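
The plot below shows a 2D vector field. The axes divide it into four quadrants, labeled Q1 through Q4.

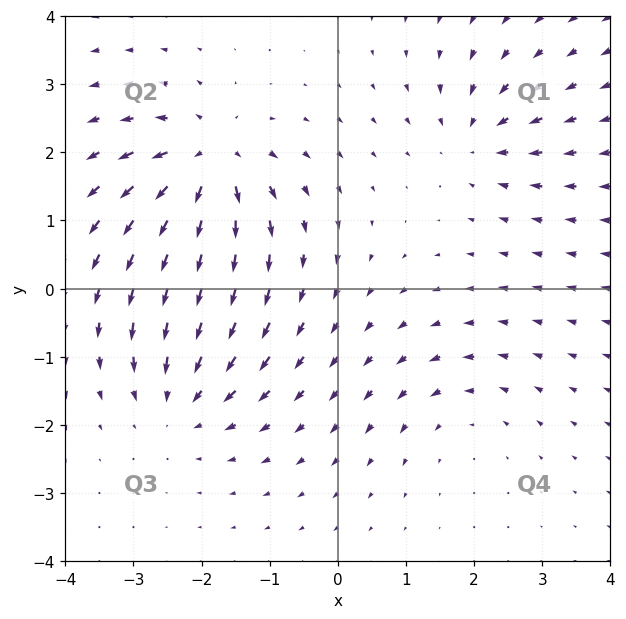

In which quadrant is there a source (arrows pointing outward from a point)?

The source sits at approximately (-1.9, 1.9), which lies in quadrant Q2. The divergence there is about +7, positive as expected for a source.

Q2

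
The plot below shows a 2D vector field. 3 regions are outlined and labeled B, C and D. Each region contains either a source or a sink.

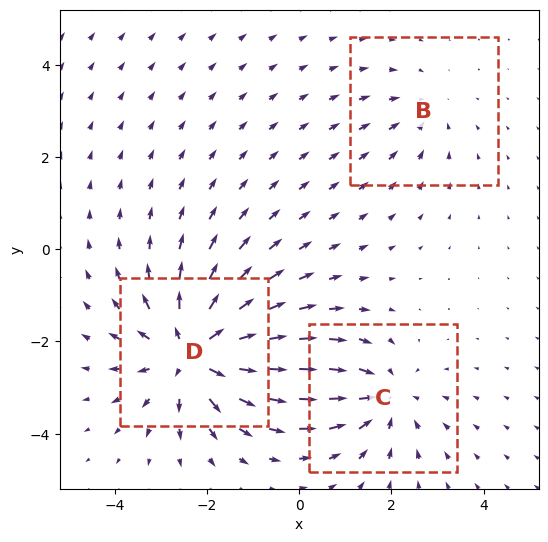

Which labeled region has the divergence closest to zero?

Divergence at each region's feature centre — B: about -2, C: about -3, D: about +5. Region B is closest to zero.

B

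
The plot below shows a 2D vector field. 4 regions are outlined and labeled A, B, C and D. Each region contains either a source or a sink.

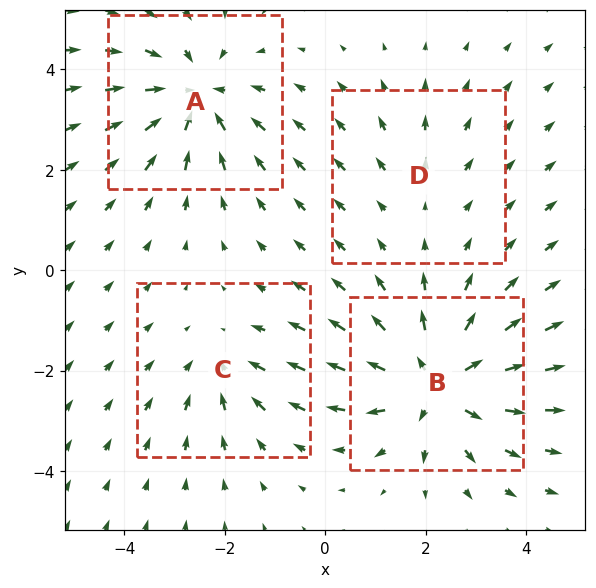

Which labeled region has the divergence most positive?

B

Divergence at each region's feature centre — A: about -5, B: about +5, C: about -3, D: about +2. Region B is most positive.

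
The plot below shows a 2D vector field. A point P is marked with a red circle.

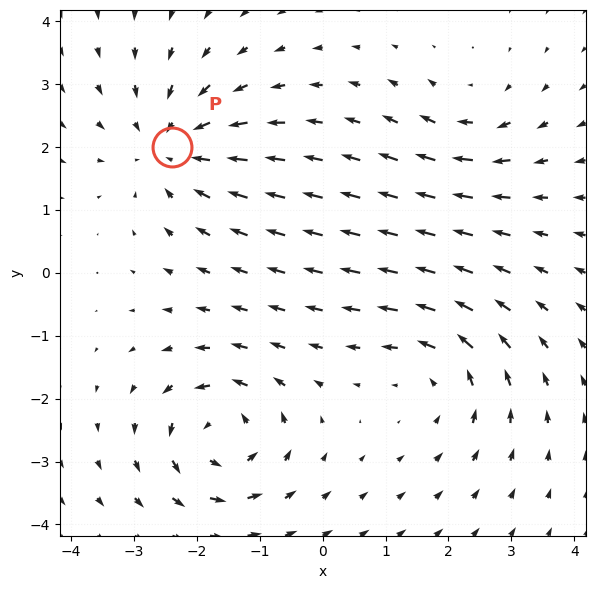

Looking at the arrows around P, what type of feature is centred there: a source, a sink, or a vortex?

At P (-2.4, 2.0) the arrows converge inward. Divergence about -5, curl ≈0 — negative divergence with near-zero curl is a sink.

sink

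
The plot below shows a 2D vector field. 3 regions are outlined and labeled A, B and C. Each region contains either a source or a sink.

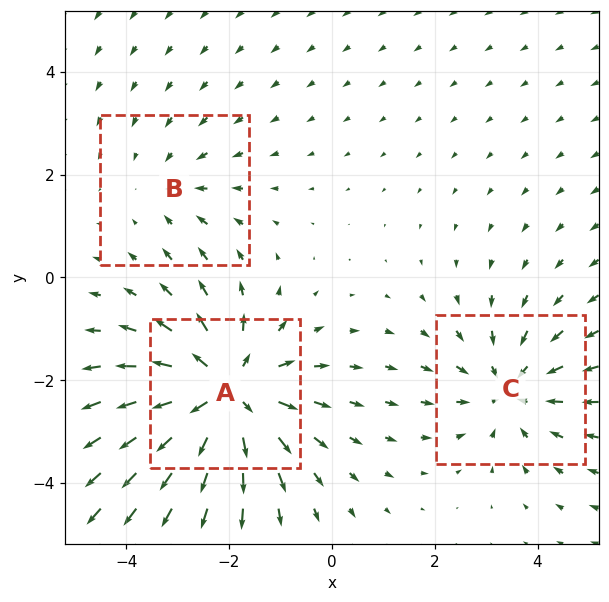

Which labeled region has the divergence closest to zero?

Divergence at each region's feature centre — A: about +5, B: about -2, C: about -3. Region B is closest to zero.

B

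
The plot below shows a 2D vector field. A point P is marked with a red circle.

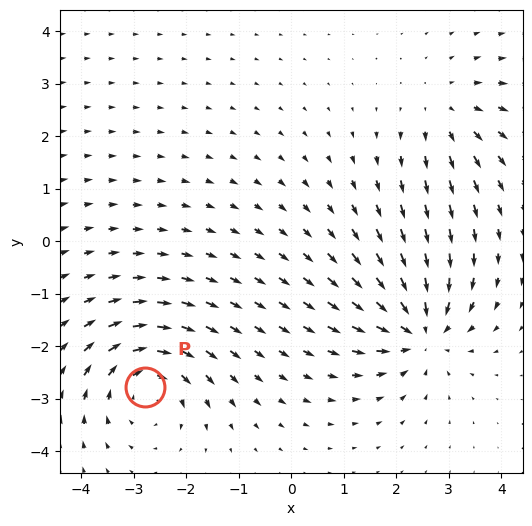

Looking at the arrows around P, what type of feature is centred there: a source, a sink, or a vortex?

At P (-2.8, -2.8) the arrows circulate clockwise. Divergence ≈0, curl about -5 — near-zero divergence with nonzero curl is a vortex.

vortex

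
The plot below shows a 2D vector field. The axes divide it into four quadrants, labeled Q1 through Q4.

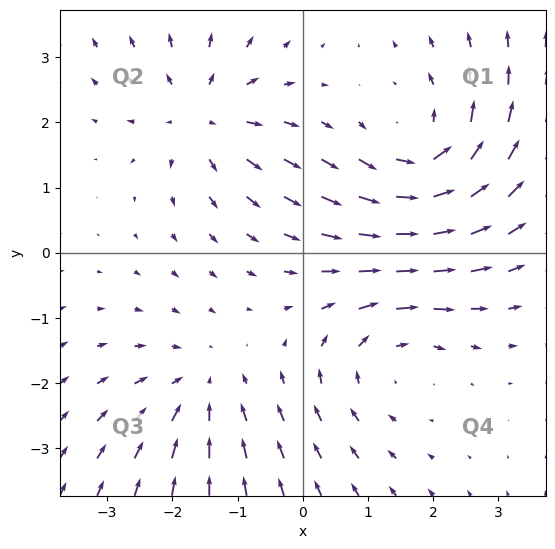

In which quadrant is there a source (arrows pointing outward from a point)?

The source sits at approximately (-1.5, 2.1), which lies in quadrant Q2. The divergence there is about +4, positive as expected for a source.

Q2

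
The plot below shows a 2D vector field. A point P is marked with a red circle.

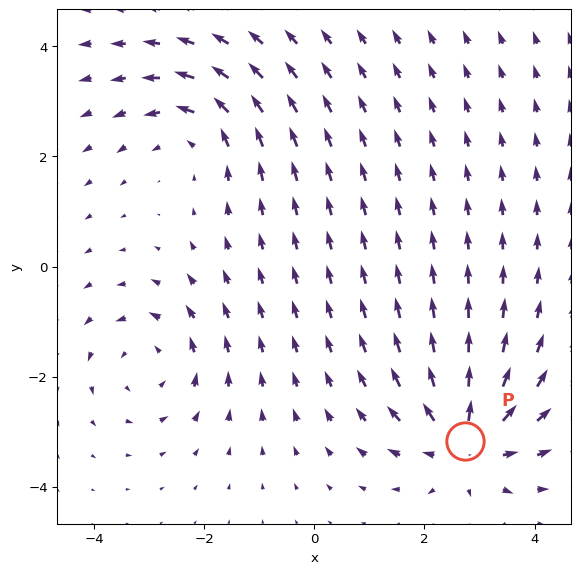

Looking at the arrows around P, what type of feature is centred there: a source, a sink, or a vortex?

source

At P (2.7, -3.2) the arrows spread outward. Divergence about +6, curl ≈0 — positive divergence with near-zero curl is a source.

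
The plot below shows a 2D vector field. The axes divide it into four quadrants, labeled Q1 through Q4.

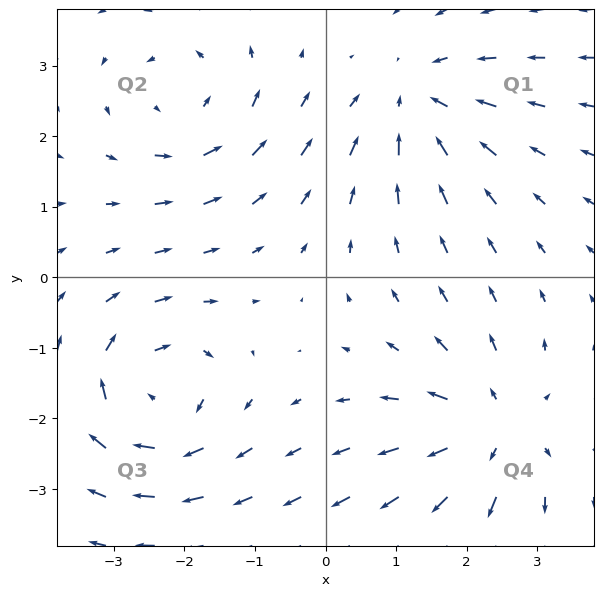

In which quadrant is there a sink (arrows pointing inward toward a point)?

Q1

The sink sits at approximately (1.3, 2.5), which lies in quadrant Q1. The divergence there is about -4, negative as expected for a sink.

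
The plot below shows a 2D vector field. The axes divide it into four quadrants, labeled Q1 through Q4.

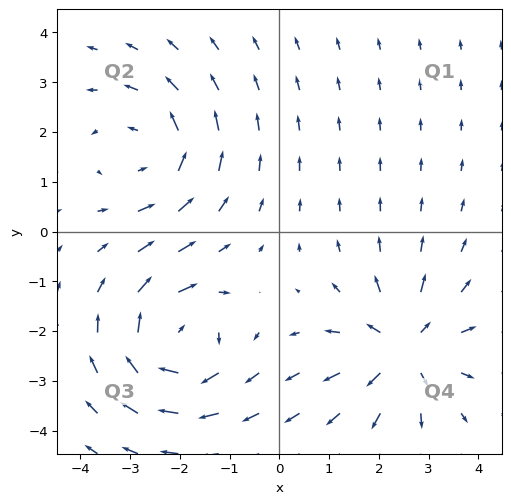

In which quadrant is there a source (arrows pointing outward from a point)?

Q4

The source sits at approximately (2.5, -2.3), which lies in quadrant Q4. The divergence there is about +5, positive as expected for a source.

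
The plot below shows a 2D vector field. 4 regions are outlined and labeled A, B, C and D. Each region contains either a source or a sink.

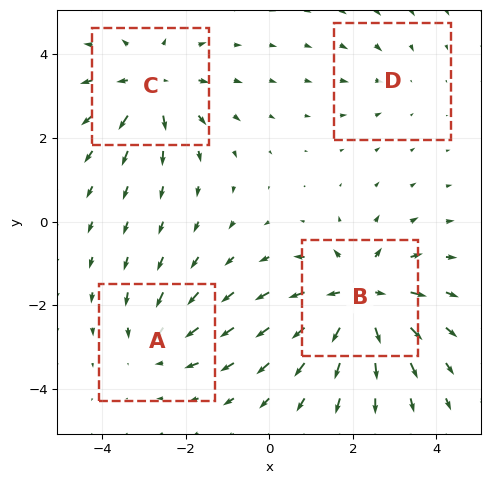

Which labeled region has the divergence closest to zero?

D

Divergence at each region's feature centre — A: about -4, B: about +7, C: about +5, D: about -2. Region D is closest to zero.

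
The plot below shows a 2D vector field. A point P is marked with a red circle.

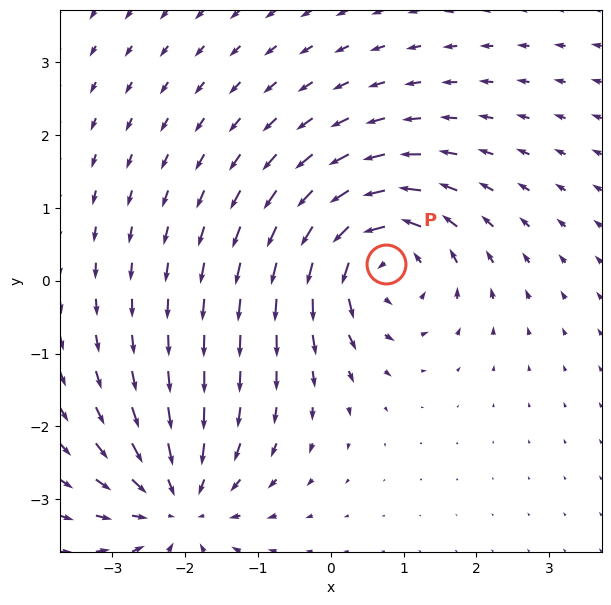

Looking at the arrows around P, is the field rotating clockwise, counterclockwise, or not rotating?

counterclockwise

Near P at (0.8, 0.2) the arrows circulate counterclockwise. The curl (z-component) there is about +6; positive curl means counterclockwise rotation.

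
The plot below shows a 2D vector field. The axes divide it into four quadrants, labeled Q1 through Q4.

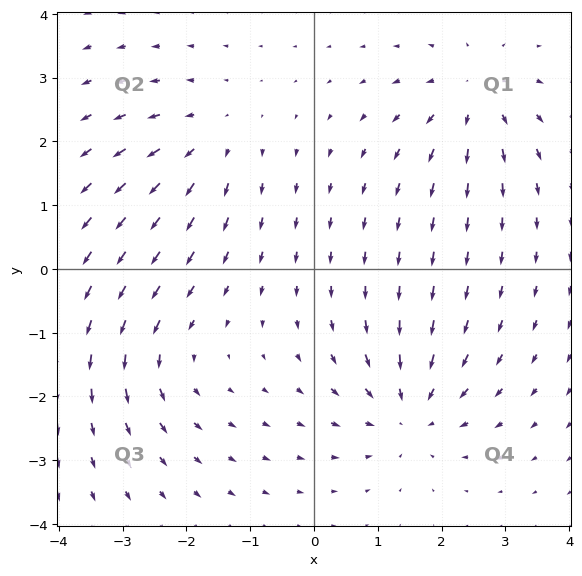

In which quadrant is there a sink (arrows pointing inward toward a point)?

Q4

The sink sits at approximately (1.5, -2.2), which lies in quadrant Q4. The divergence there is about -5, negative as expected for a sink.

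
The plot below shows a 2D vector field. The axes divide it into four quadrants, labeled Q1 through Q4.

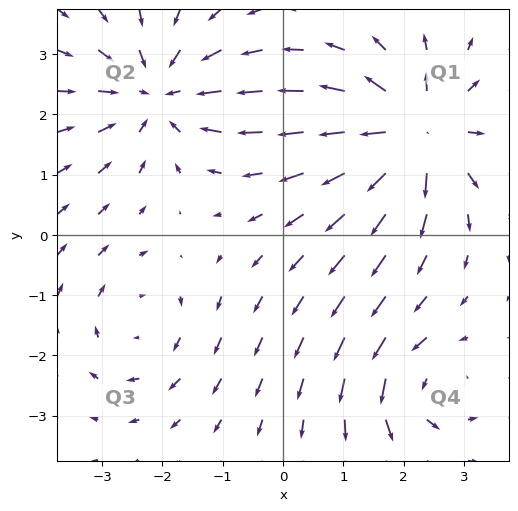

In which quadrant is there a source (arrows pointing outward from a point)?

The source sits at approximately (2.2, 1.7), which lies in quadrant Q1. The divergence there is about +6, positive as expected for a source.

Q1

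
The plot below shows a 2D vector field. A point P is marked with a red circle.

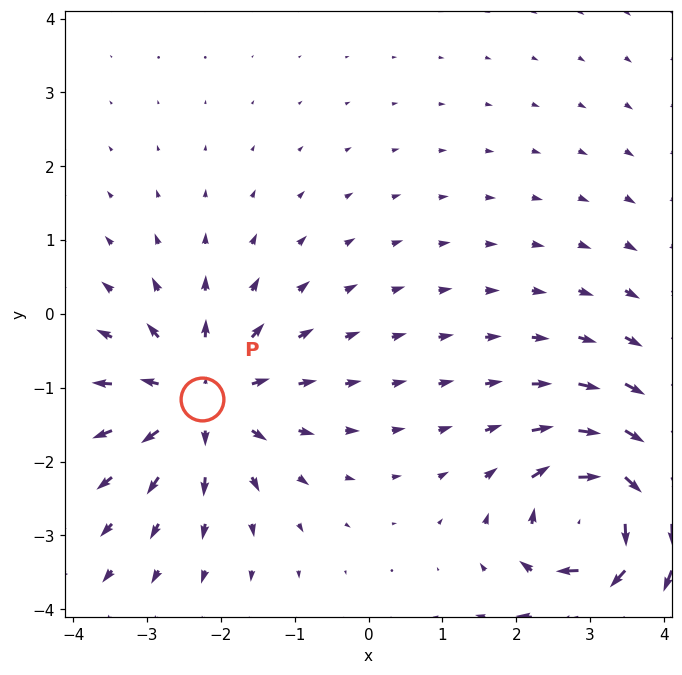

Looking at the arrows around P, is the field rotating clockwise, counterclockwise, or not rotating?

not rotating

Near P at (-2.3, -1.1) the arrows show no circulation. The curl there is ≈0.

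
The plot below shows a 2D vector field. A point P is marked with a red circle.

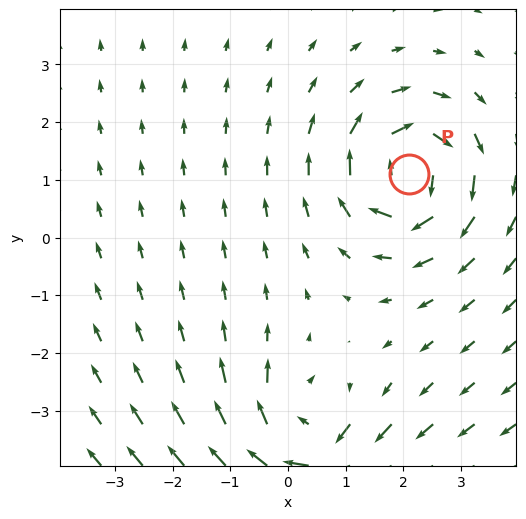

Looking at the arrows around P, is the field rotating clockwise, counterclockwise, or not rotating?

Near P at (2.1, 1.1) the arrows circulate clockwise. The curl (z-component) there is about -6; negative curl means clockwise rotation.

clockwise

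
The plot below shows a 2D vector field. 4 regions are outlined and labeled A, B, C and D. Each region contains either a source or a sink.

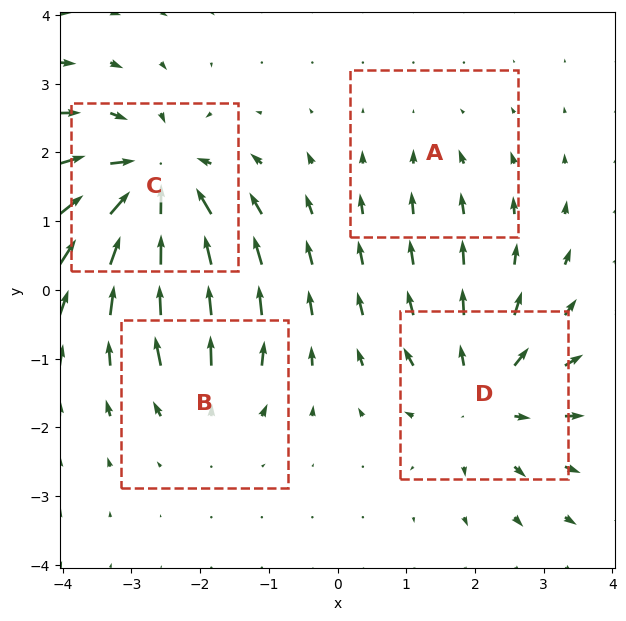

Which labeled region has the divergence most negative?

C

Divergence at each region's feature centre — A: about -2, B: about +3, C: about -7, D: about +5. Region C is most negative.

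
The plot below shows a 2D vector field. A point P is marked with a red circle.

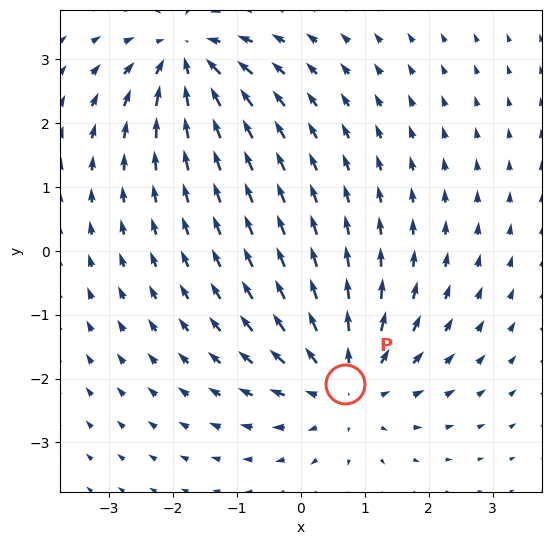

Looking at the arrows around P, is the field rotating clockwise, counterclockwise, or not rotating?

Near P at (0.7, -2.1) the arrows show no circulation. The curl there is ≈0.

not rotating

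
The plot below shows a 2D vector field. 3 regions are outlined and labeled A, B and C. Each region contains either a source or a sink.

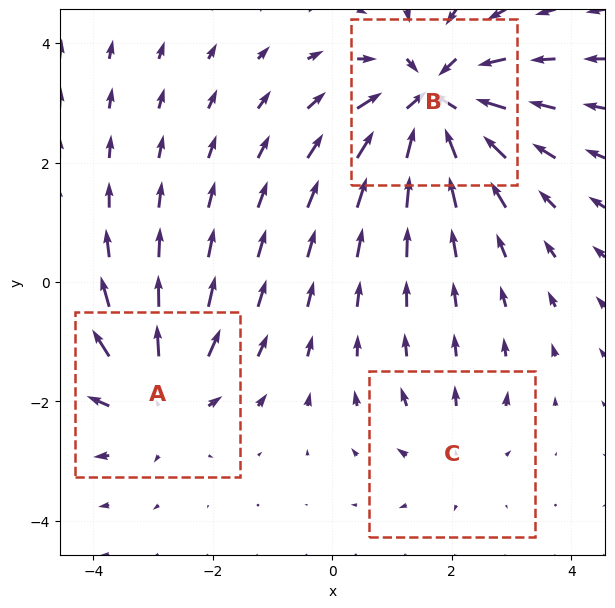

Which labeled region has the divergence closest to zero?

C

Divergence at each region's feature centre — A: about +4, B: about -5, C: about +2. Region C is closest to zero.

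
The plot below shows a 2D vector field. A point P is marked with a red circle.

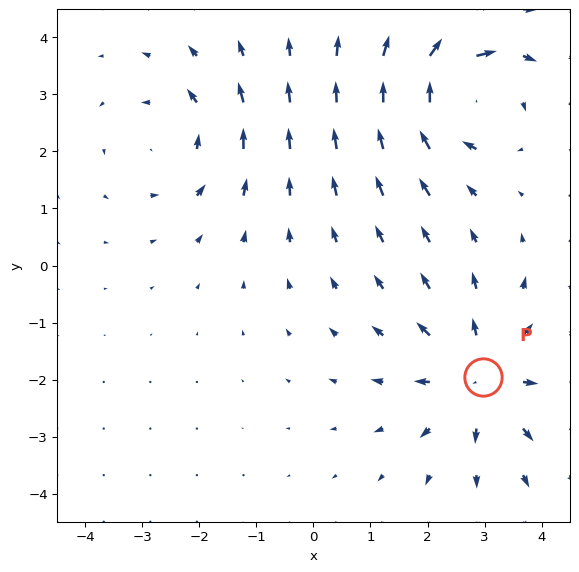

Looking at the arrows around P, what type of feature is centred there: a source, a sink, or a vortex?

At P (3.0, -1.9) the arrows spread outward. Divergence about +4, curl ≈0 — positive divergence with near-zero curl is a source.

source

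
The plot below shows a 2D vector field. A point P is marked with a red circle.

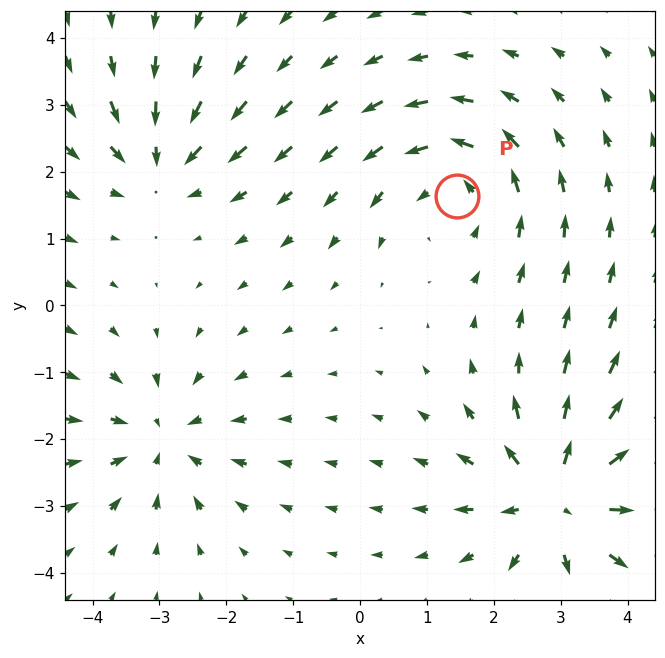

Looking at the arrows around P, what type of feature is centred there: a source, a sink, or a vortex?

At P (1.4, 1.6) the arrows circulate counterclockwise. Divergence ≈0, curl about +4 — near-zero divergence with nonzero curl is a vortex.

vortex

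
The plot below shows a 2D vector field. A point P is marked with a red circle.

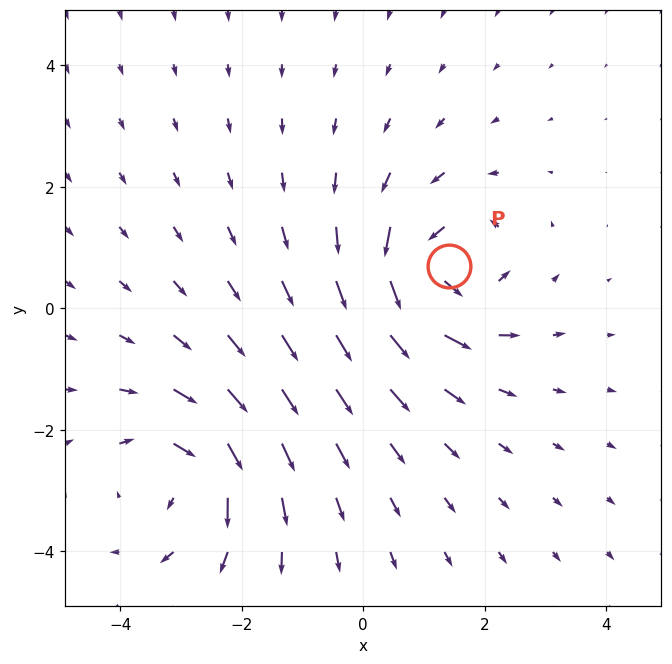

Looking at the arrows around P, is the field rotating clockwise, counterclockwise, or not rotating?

counterclockwise

Near P at (1.4, 0.7) the arrows circulate counterclockwise. The curl (z-component) there is about +5; positive curl means counterclockwise rotation.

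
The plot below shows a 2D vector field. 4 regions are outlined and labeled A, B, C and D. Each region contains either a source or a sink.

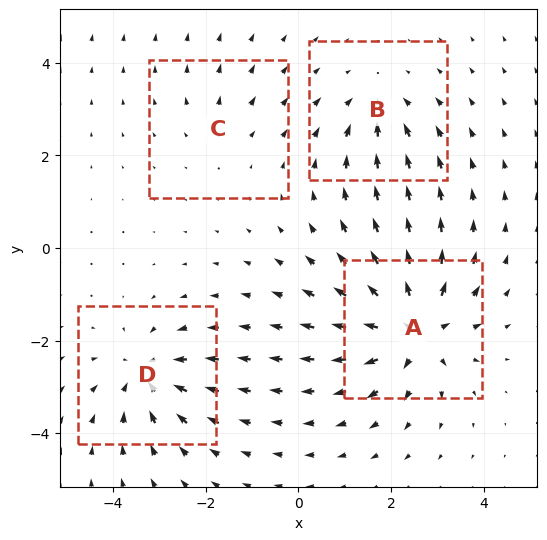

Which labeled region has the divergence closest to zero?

Divergence at each region's feature centre — A: about +7, B: about -4, C: about +2, D: about -5. Region C is closest to zero.

C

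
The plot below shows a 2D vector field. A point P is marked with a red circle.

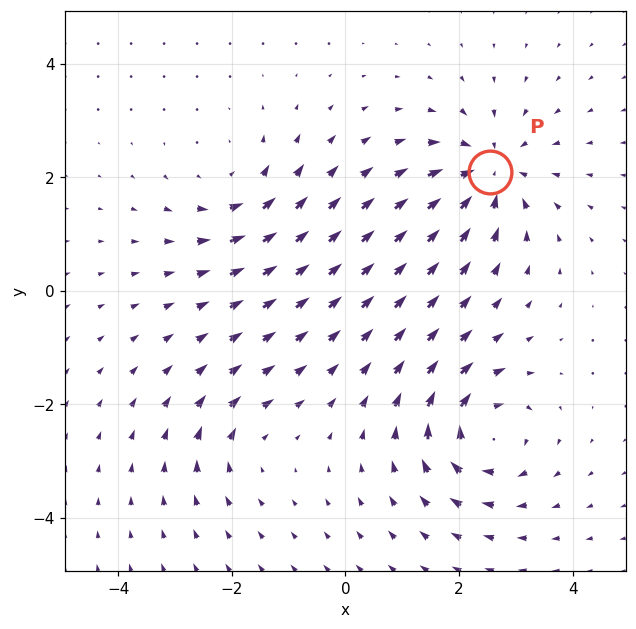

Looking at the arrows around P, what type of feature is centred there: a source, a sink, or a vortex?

sink

At P (2.5, 2.1) the arrows converge inward. Divergence about -6, curl ≈0 — negative divergence with near-zero curl is a sink.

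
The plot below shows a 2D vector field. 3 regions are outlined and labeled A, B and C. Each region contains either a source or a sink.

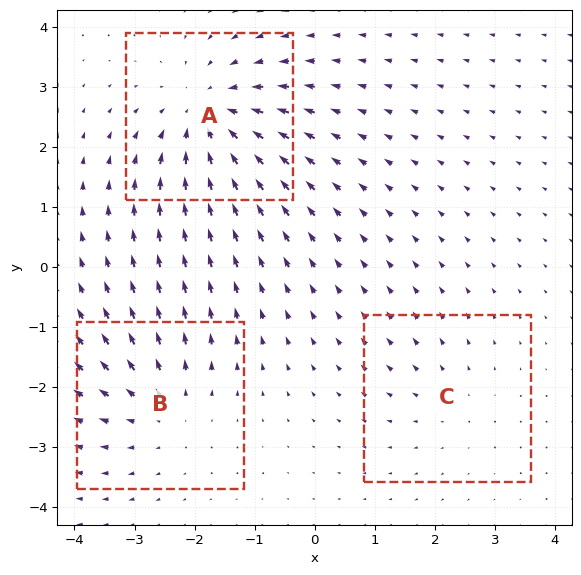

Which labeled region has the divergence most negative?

A

Divergence at each region's feature centre — A: about -4, B: about +3, C: about +2. Region A is most negative.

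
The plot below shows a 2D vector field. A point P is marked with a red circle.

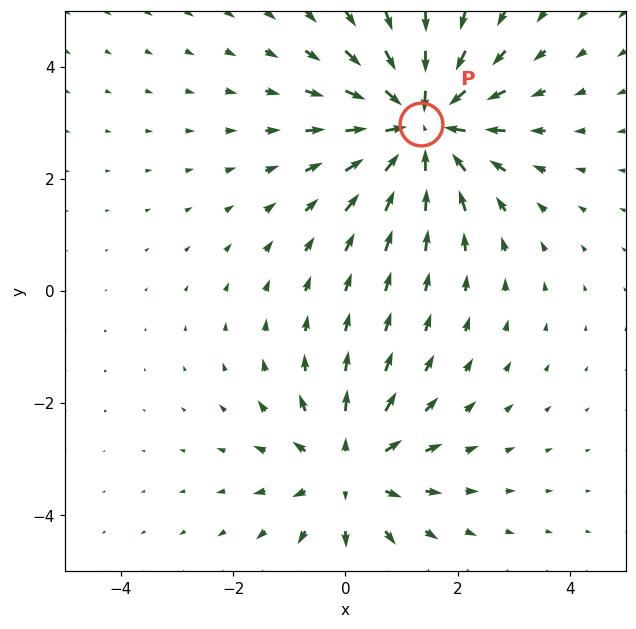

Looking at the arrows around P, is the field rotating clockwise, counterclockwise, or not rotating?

Near P at (1.3, 3.0) the arrows show no circulation. The curl there is ≈0.

not rotating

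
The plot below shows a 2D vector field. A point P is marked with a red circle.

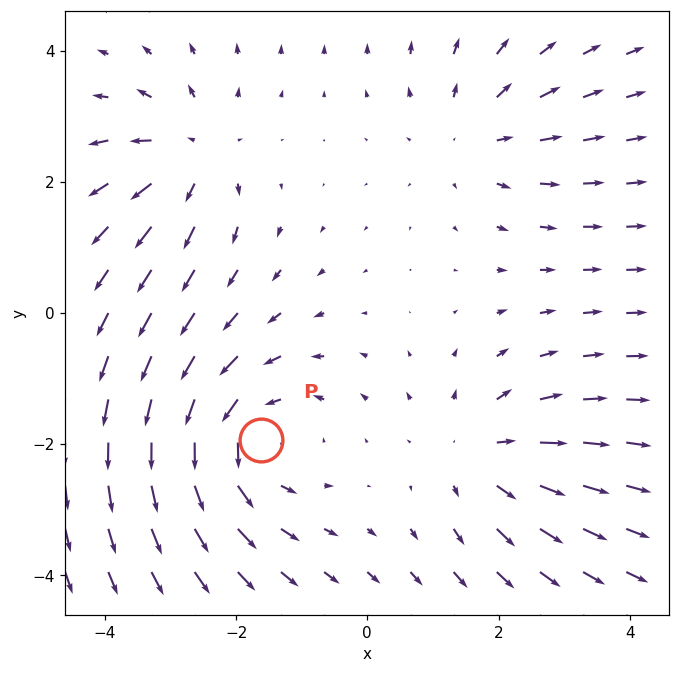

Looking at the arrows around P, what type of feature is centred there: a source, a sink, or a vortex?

At P (-1.6, -1.9) the arrows circulate counterclockwise. Divergence ≈0, curl about +4 — near-zero divergence with nonzero curl is a vortex.

vortex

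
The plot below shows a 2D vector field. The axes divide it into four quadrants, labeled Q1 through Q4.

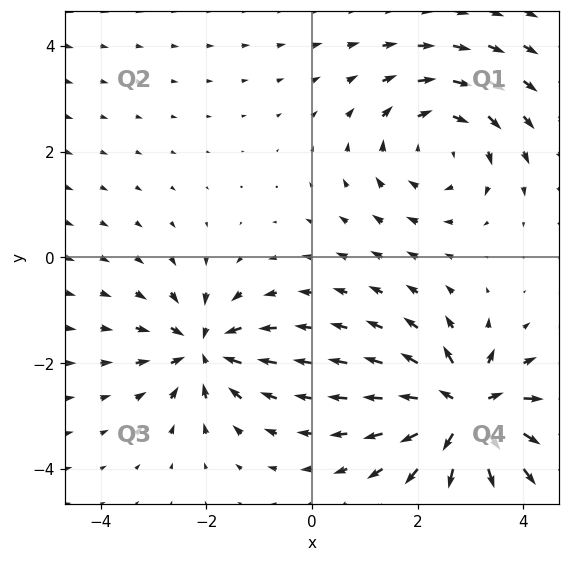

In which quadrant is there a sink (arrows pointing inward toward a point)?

Q3

The sink sits at approximately (-2.1, -1.7), which lies in quadrant Q3. The divergence there is about -5, negative as expected for a sink.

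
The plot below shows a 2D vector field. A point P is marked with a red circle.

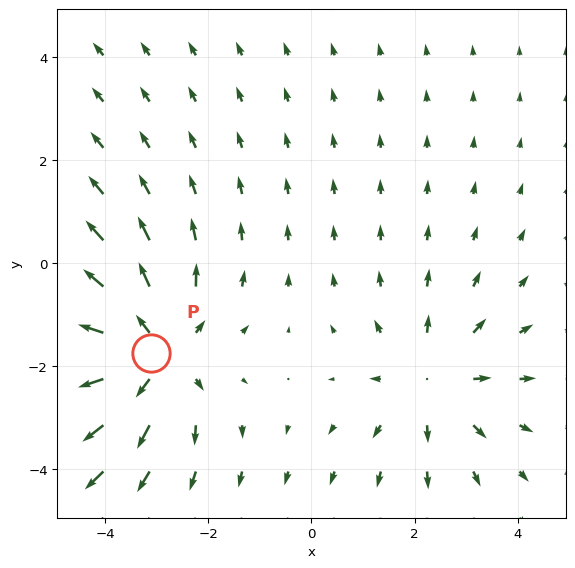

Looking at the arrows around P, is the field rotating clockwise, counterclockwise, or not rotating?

Near P at (-3.1, -1.7) the arrows show no circulation. The curl there is ≈0.

not rotating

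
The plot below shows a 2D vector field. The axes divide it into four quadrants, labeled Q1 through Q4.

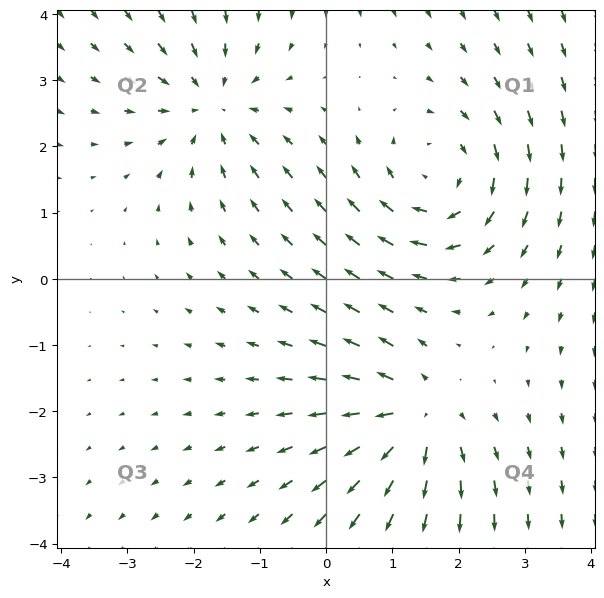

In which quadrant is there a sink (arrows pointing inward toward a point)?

The sink sits at approximately (-1.7, 2.6), which lies in quadrant Q2. The divergence there is about -3, negative as expected for a sink.

Q2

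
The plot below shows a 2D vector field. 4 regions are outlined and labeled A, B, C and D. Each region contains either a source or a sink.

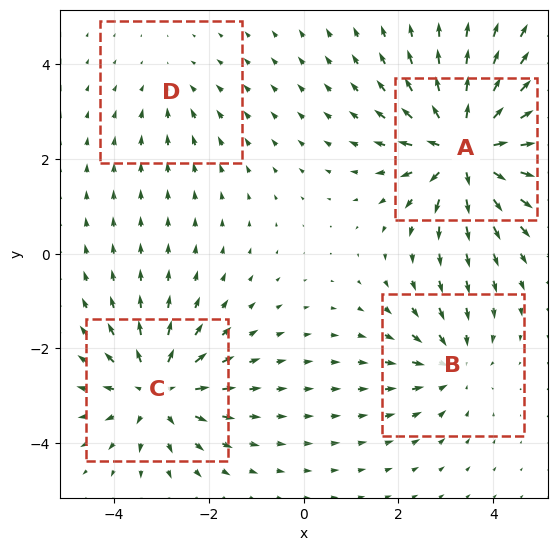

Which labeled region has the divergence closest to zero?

Divergence at each region's feature centre — A: about +7, B: about -4, C: about +5, D: about -2. Region D is closest to zero.

D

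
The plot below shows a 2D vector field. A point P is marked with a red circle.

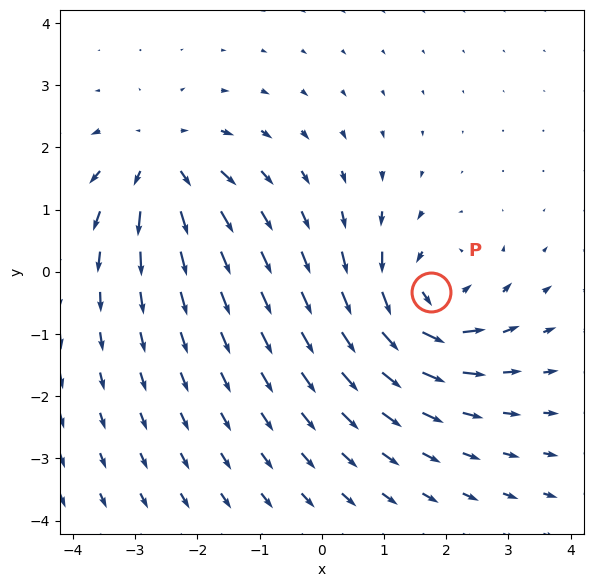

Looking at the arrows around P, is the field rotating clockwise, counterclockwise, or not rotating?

Near P at (1.8, -0.3) the arrows circulate counterclockwise. The curl (z-component) there is about +5; positive curl means counterclockwise rotation.

counterclockwise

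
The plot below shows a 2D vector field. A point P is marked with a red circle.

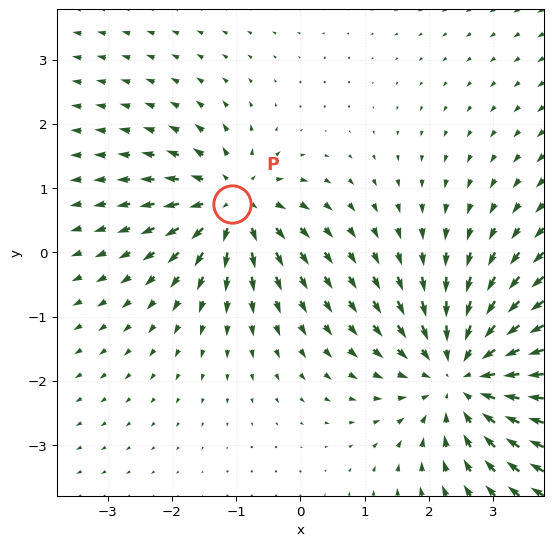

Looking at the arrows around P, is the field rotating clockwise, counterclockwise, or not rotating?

not rotating

Near P at (-1.1, 0.8) the arrows show no circulation. The curl there is ≈0.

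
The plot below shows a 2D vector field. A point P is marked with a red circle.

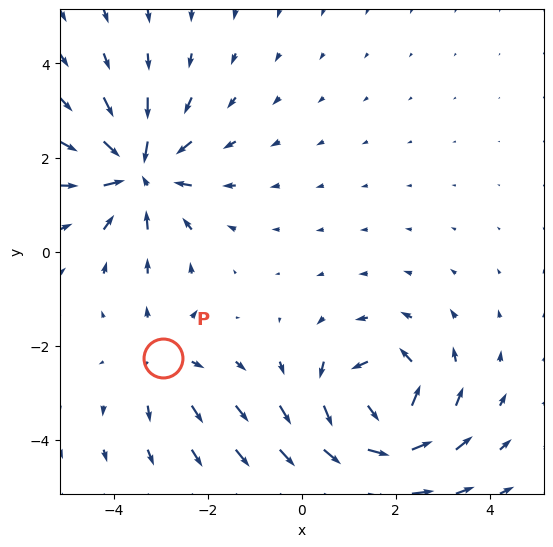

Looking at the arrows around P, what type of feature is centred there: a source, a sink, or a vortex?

At P (-3.0, -2.3) the arrows spread outward. Divergence about +3, curl ≈0 — positive divergence with near-zero curl is a source.

source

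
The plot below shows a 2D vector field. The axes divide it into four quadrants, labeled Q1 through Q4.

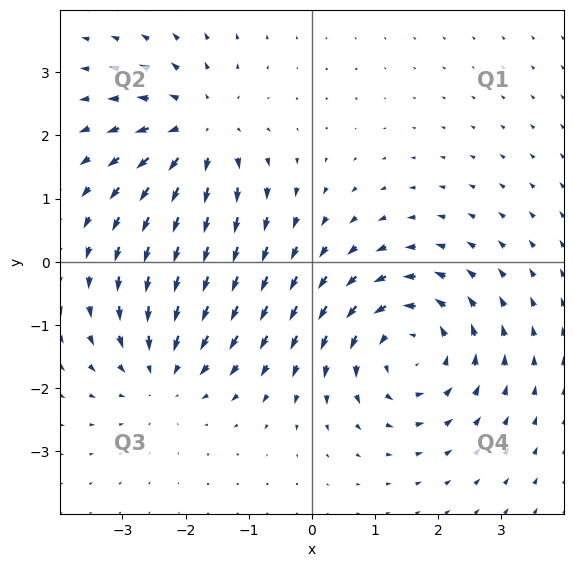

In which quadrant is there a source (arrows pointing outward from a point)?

The source sits at approximately (-1.8, 2.1), which lies in quadrant Q2. The divergence there is about +5, positive as expected for a source.

Q2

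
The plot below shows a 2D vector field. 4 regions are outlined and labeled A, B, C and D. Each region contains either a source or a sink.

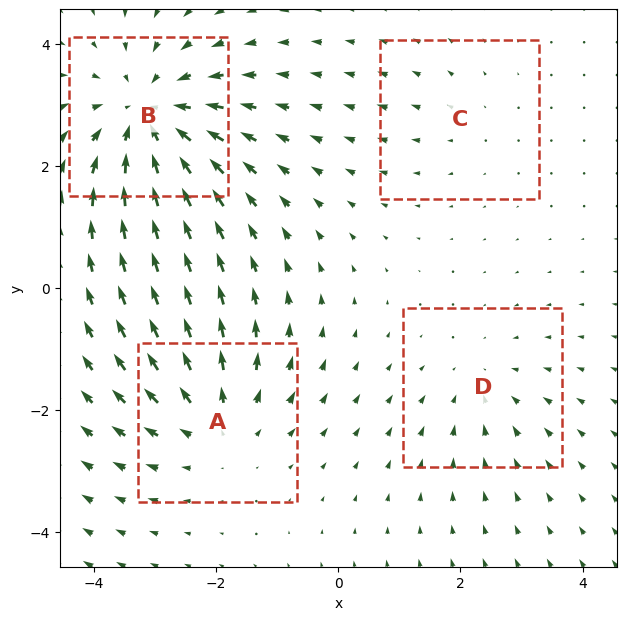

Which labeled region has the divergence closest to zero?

C

Divergence at each region's feature centre — A: about +4, B: about -6, C: about +2, D: about -3. Region C is closest to zero.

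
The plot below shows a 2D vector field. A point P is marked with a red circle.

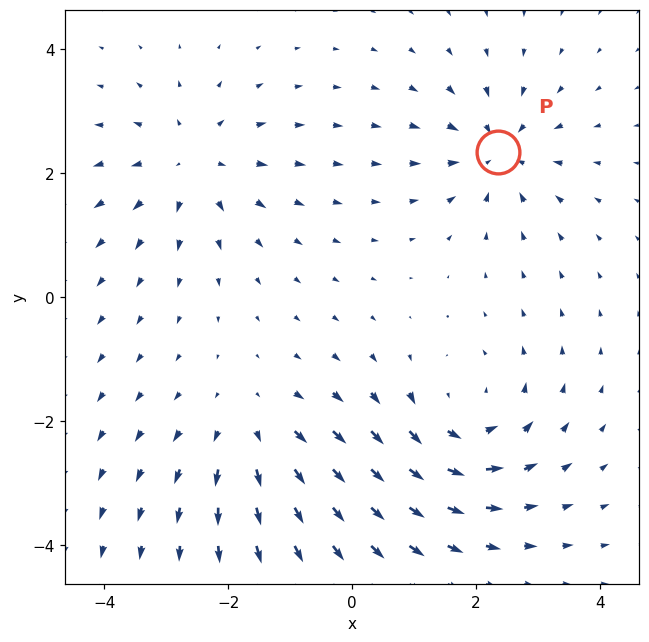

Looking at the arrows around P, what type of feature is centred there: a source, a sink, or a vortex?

sink

At P (2.4, 2.3) the arrows converge inward. Divergence about -5, curl ≈0 — negative divergence with near-zero curl is a sink.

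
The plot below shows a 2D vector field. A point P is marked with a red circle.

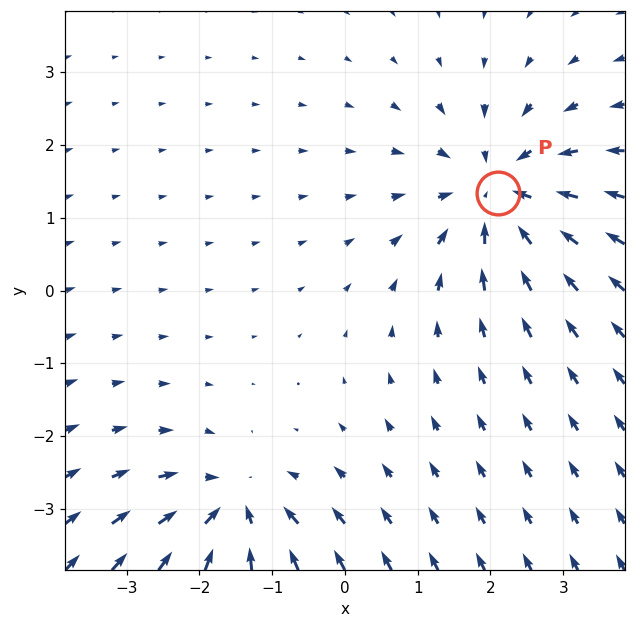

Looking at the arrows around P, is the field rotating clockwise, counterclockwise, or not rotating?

Near P at (2.1, 1.3) the arrows show no circulation. The curl there is ≈0.

not rotating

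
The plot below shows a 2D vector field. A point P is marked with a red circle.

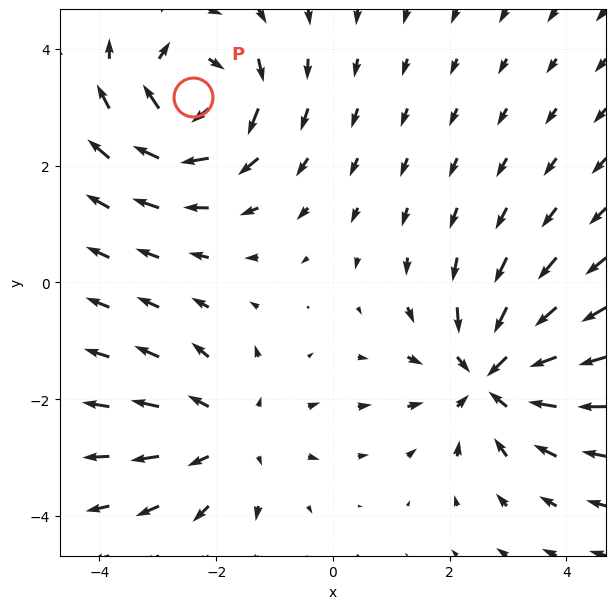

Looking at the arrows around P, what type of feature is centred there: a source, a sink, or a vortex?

vortex

At P (-2.4, 3.2) the arrows circulate clockwise. Divergence ≈0, curl about -5 — near-zero divergence with nonzero curl is a vortex.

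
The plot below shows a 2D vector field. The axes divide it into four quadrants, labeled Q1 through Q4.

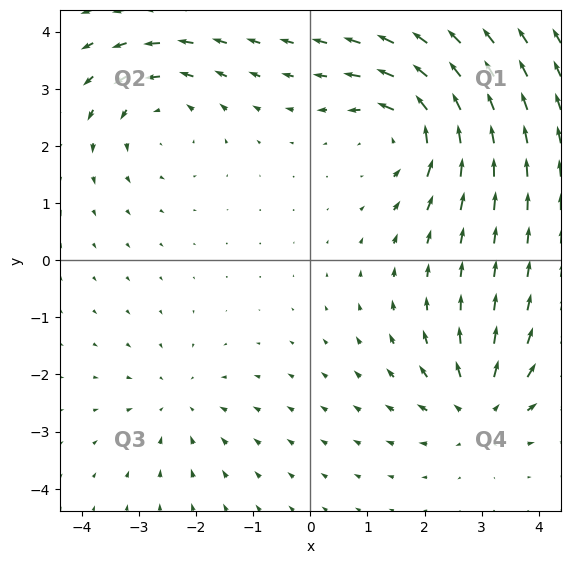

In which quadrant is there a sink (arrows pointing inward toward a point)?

Q3

The sink sits at approximately (-2.3, -2.5), which lies in quadrant Q3. The divergence there is about -3, negative as expected for a sink.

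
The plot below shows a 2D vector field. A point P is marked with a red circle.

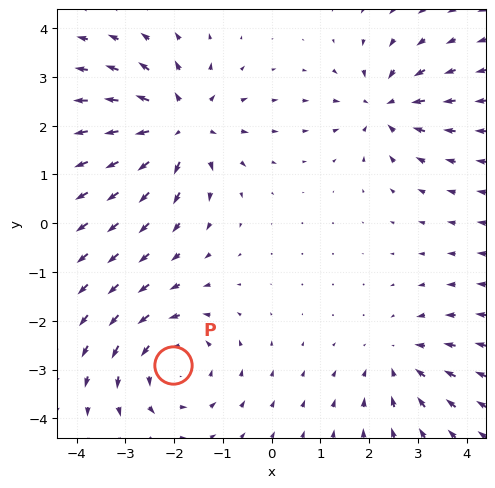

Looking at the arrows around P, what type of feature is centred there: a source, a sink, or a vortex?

At P (-2.0, -2.9) the arrows circulate counterclockwise. Divergence ≈0, curl about +4 — near-zero divergence with nonzero curl is a vortex.

vortex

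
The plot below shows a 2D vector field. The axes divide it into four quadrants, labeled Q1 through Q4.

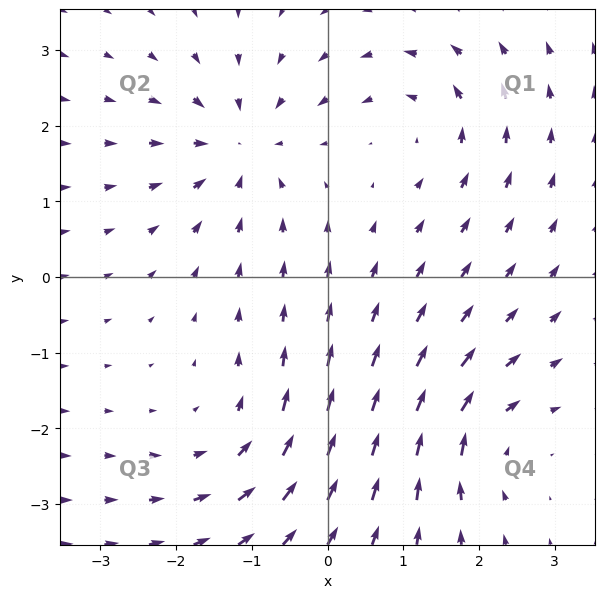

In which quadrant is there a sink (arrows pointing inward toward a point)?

The sink sits at approximately (-1.2, 1.7), which lies in quadrant Q2. The divergence there is about -5, negative as expected for a sink.

Q2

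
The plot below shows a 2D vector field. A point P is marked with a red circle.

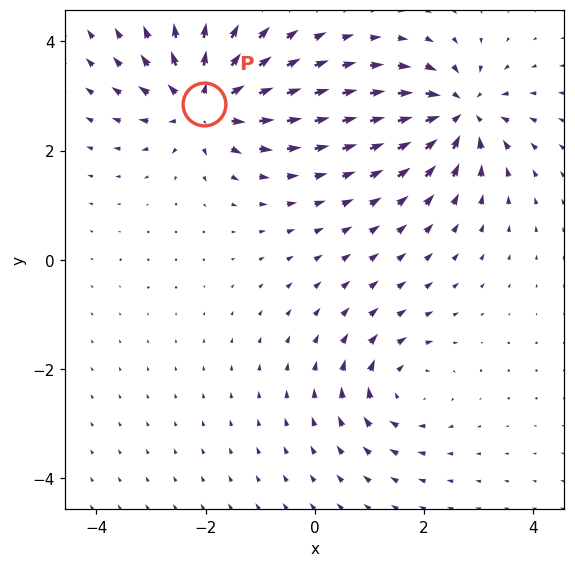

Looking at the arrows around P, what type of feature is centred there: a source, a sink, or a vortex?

At P (-2.0, 2.8) the arrows spread outward. Divergence about +7, curl ≈0 — positive divergence with near-zero curl is a source.

source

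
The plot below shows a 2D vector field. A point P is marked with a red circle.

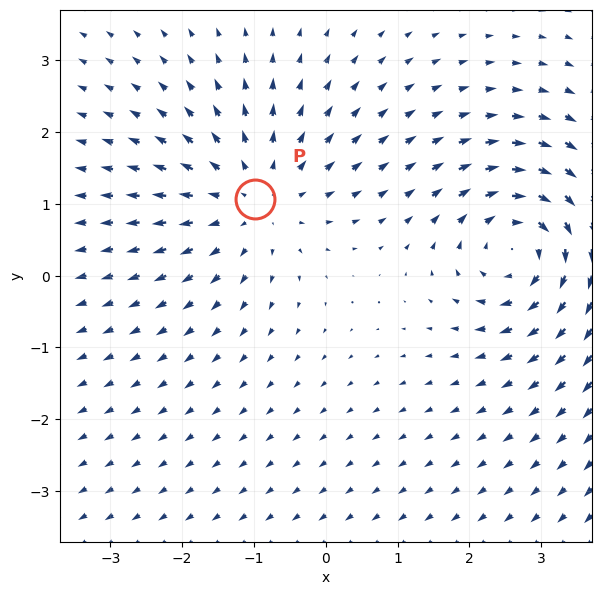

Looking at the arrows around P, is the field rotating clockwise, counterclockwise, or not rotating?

not rotating

Near P at (-1.0, 1.1) the arrows show no circulation. The curl there is ≈0.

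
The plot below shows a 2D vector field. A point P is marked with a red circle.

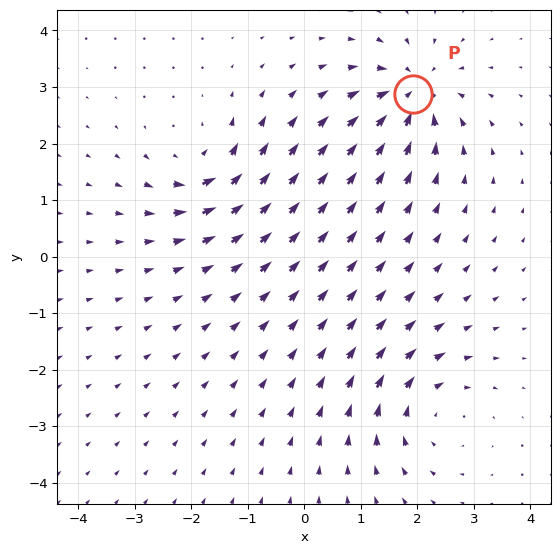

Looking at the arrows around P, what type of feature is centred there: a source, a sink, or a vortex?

At P (1.9, 2.9) the arrows converge inward. Divergence about -7, curl ≈0 — negative divergence with near-zero curl is a sink.

sink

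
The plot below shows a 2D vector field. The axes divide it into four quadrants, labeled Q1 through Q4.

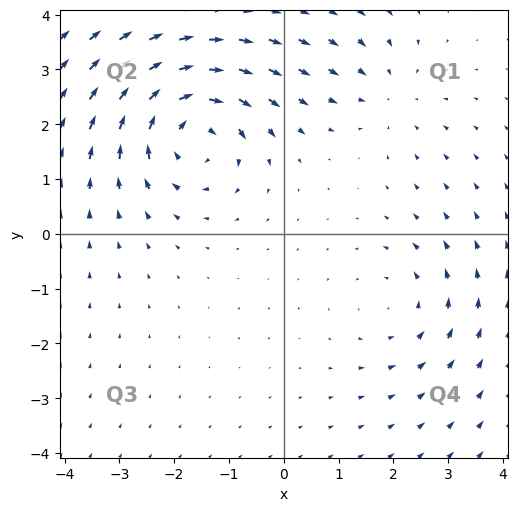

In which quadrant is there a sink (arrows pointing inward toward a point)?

Q1

The sink sits at approximately (1.9, 2.6), which lies in quadrant Q1. The divergence there is about -2, negative as expected for a sink.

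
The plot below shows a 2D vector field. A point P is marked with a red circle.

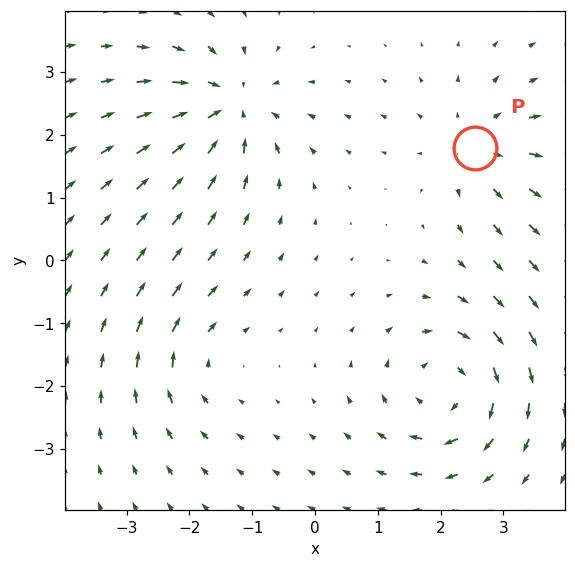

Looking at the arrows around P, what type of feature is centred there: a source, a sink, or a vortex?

At P (2.6, 1.8) the arrows spread outward. Divergence about +4, curl ≈0 — positive divergence with near-zero curl is a source.

source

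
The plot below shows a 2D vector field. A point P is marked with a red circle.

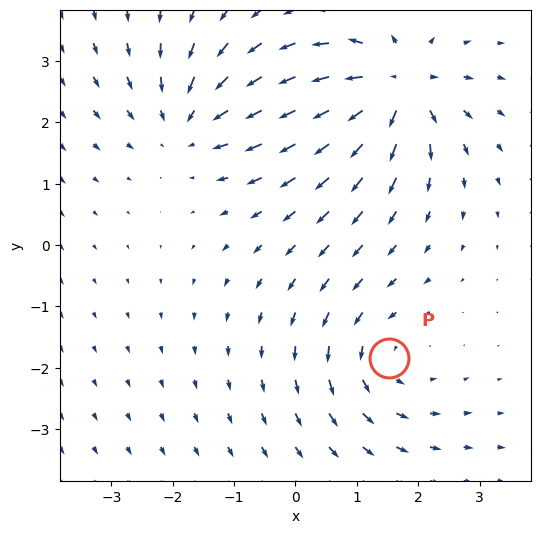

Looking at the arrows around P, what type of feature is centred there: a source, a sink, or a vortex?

vortex

At P (1.5, -1.8) the arrows circulate counterclockwise. Divergence ≈0, curl about +4 — near-zero divergence with nonzero curl is a vortex.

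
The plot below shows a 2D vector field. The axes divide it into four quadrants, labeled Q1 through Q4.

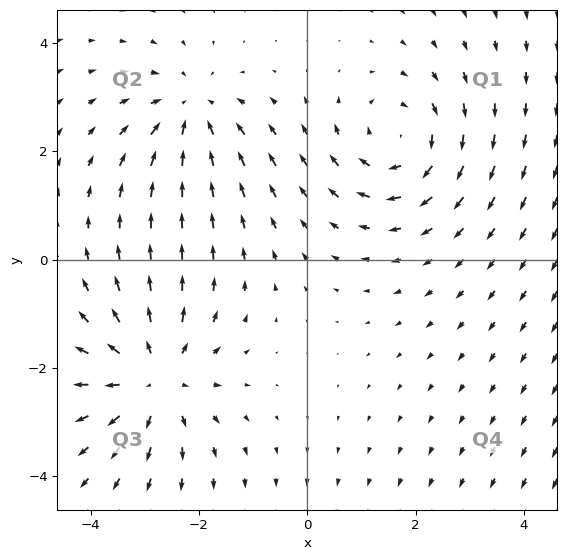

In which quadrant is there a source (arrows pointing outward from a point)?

Q3

The source sits at approximately (-2.8, -2.2), which lies in quadrant Q3. The divergence there is about +3, positive as expected for a source.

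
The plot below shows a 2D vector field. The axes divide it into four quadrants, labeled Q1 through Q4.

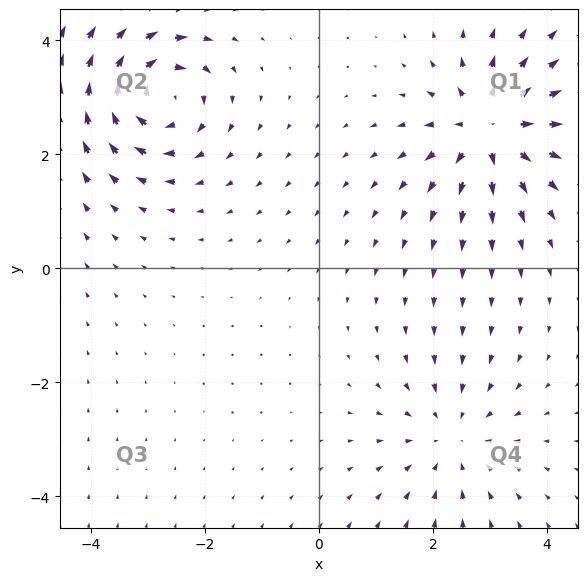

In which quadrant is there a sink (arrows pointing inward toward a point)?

Q4

The sink sits at approximately (2.3, -3.0), which lies in quadrant Q4. The divergence there is about -3, negative as expected for a sink.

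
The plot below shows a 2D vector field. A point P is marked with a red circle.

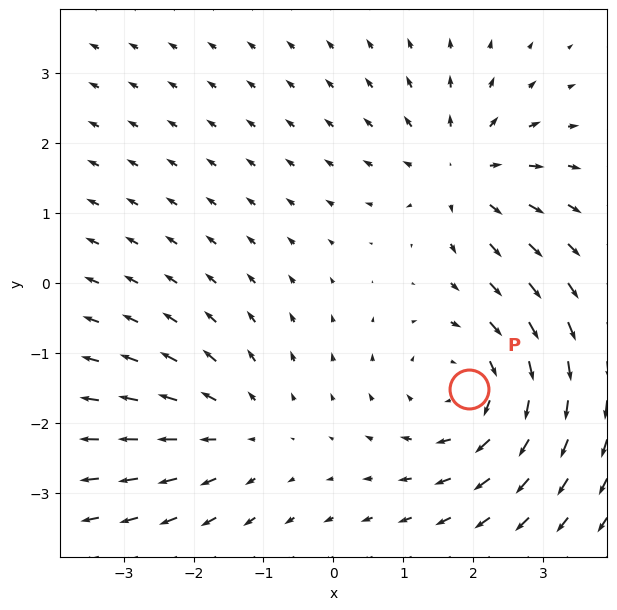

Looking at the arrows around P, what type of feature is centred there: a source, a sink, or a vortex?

vortex

At P (1.9, -1.5) the arrows circulate clockwise. Divergence ≈0, curl about -4 — near-zero divergence with nonzero curl is a vortex.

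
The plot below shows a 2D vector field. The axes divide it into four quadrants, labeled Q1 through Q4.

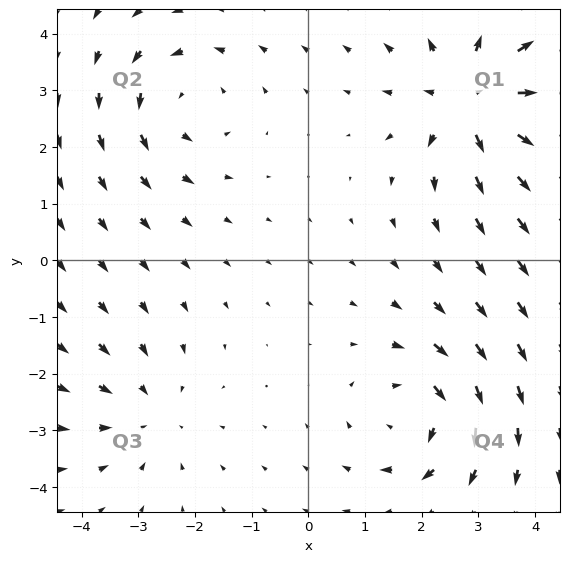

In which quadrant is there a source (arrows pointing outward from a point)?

The source sits at approximately (2.9, 2.8), which lies in quadrant Q1. The divergence there is about +5, positive as expected for a source.

Q1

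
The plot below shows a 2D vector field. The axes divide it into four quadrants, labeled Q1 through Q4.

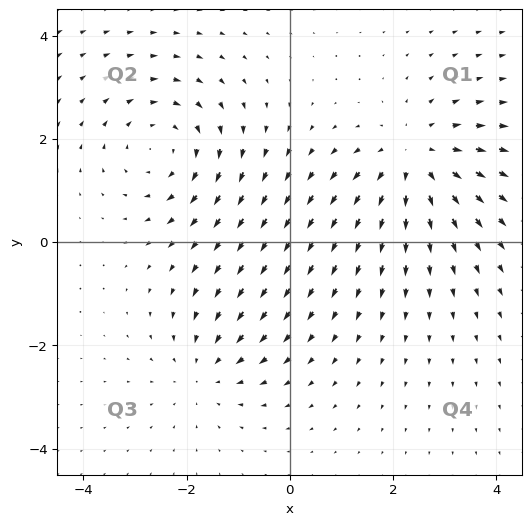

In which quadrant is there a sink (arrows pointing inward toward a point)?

The sink sits at approximately (-1.6, -2.5), which lies in quadrant Q3. The divergence there is about -2, negative as expected for a sink.

Q3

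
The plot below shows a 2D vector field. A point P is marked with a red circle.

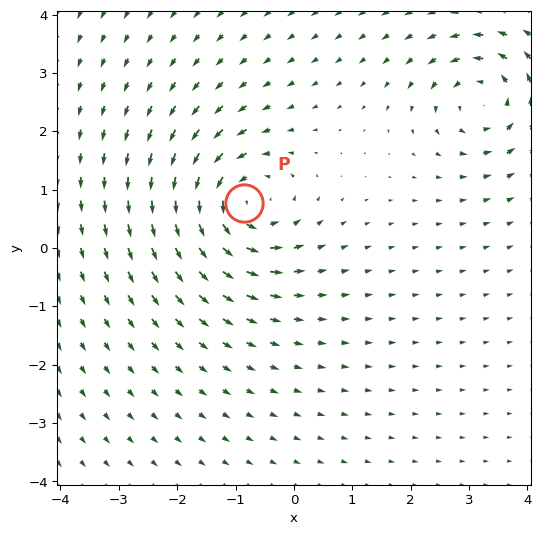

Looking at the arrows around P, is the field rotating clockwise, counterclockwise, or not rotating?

Near P at (-0.8, 0.8) the arrows circulate counterclockwise. The curl (z-component) there is about +4; positive curl means counterclockwise rotation.

counterclockwise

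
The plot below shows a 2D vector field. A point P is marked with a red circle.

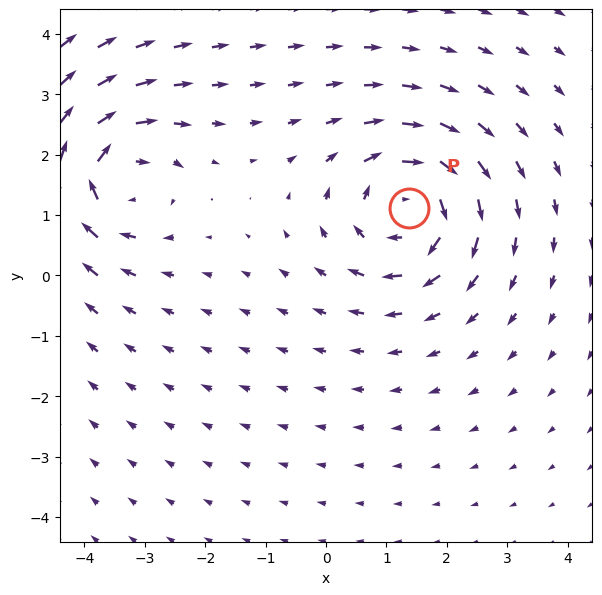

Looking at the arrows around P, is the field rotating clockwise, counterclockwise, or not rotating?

clockwise

Near P at (1.4, 1.1) the arrows circulate clockwise. The curl (z-component) there is about -5; negative curl means clockwise rotation.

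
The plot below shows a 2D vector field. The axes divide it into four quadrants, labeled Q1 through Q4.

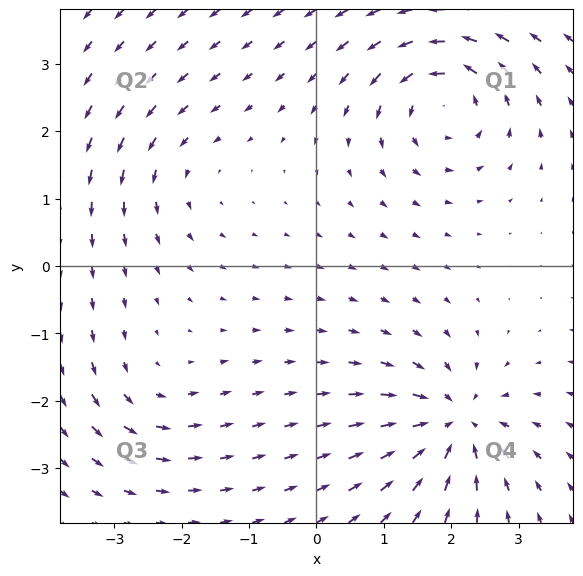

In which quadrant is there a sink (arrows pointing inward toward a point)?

The sink sits at approximately (2.0, -2.3), which lies in quadrant Q4. The divergence there is about -7, negative as expected for a sink.

Q4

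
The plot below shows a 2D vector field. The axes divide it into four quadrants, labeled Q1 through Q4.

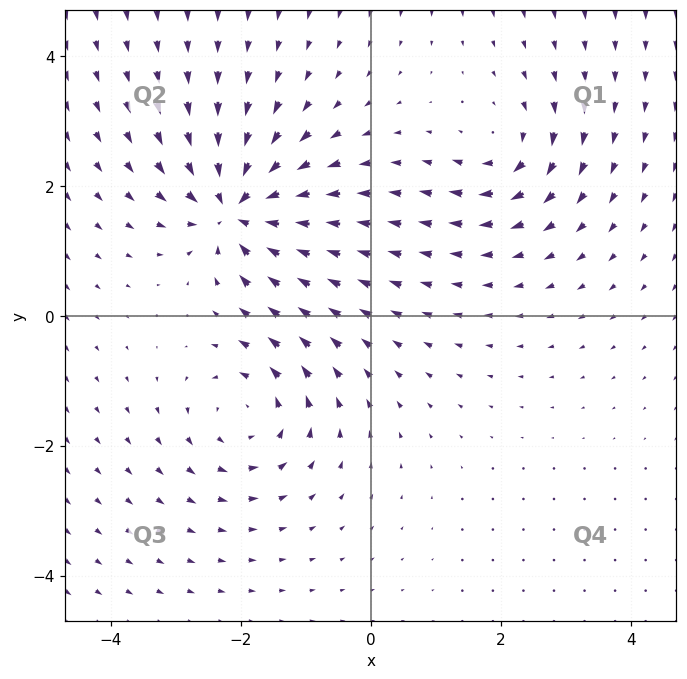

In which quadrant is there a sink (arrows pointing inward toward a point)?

Q2

The sink sits at approximately (-2.1, 1.6), which lies in quadrant Q2. The divergence there is about -7, negative as expected for a sink.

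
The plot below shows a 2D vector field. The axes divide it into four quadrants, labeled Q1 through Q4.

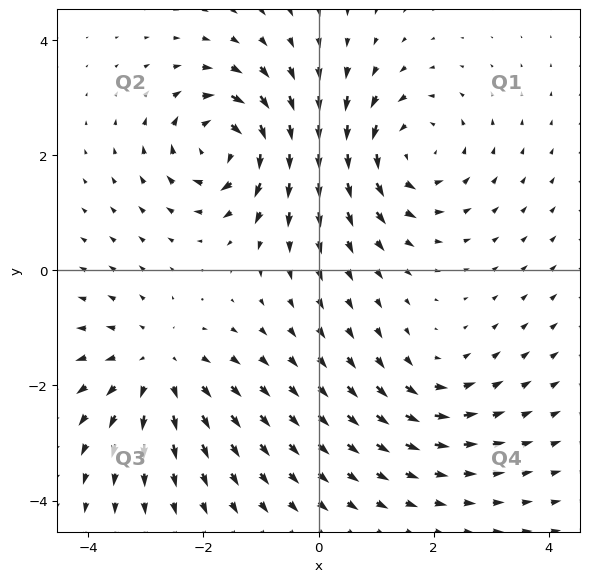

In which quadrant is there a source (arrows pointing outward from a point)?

Q3

The source sits at approximately (-2.8, -1.7), which lies in quadrant Q3. The divergence there is about +4, positive as expected for a source.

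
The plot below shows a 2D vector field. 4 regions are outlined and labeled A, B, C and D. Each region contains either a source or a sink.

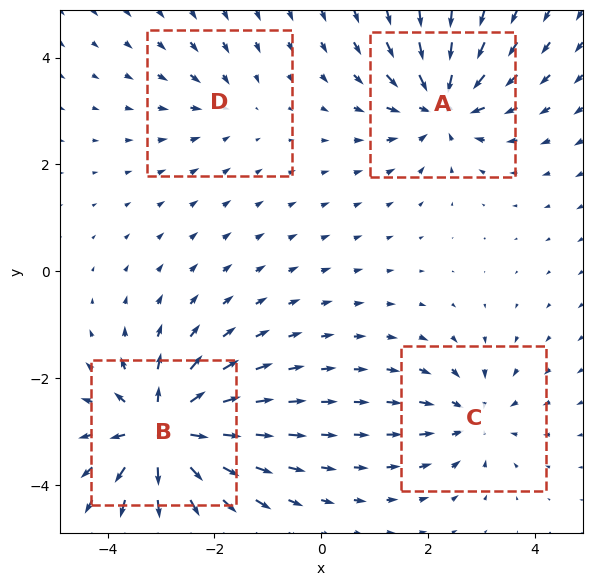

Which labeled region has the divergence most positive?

B

Divergence at each region's feature centre — A: about -6, B: about +8, C: about -4, D: about -3. Region B is most positive.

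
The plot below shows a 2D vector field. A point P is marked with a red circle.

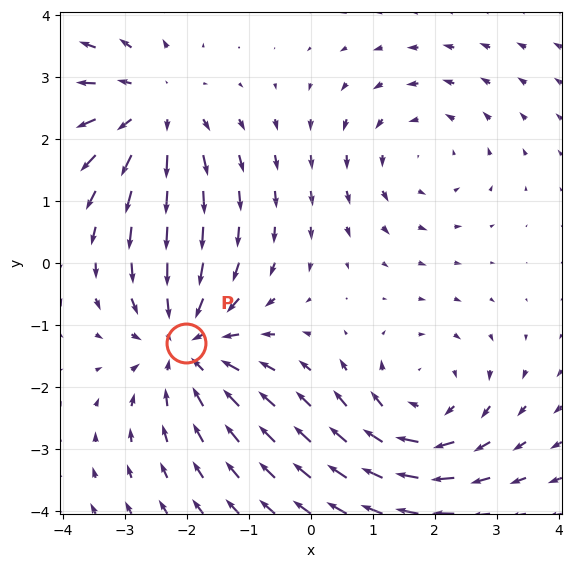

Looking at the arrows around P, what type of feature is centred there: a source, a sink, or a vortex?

At P (-2.0, -1.3) the arrows converge inward. Divergence about -4, curl ≈0 — negative divergence with near-zero curl is a sink.

sink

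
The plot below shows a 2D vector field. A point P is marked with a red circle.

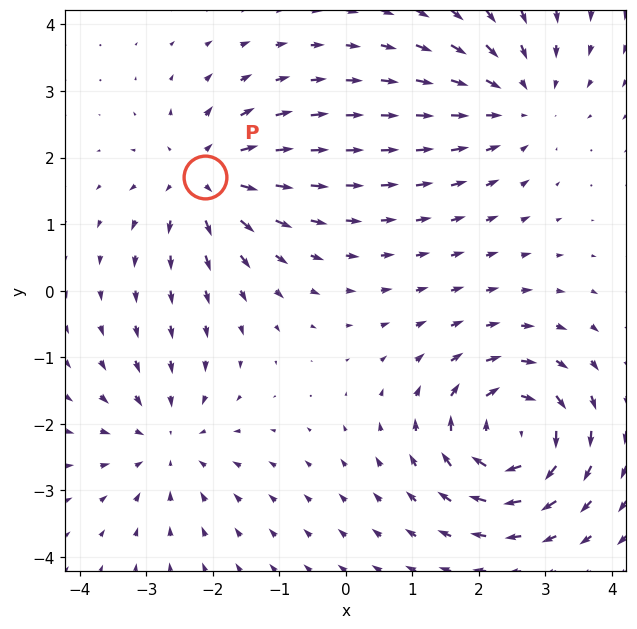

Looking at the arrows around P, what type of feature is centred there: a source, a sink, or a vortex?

At P (-2.1, 1.7) the arrows spread outward. Divergence about +4, curl ≈0 — positive divergence with near-zero curl is a source.

source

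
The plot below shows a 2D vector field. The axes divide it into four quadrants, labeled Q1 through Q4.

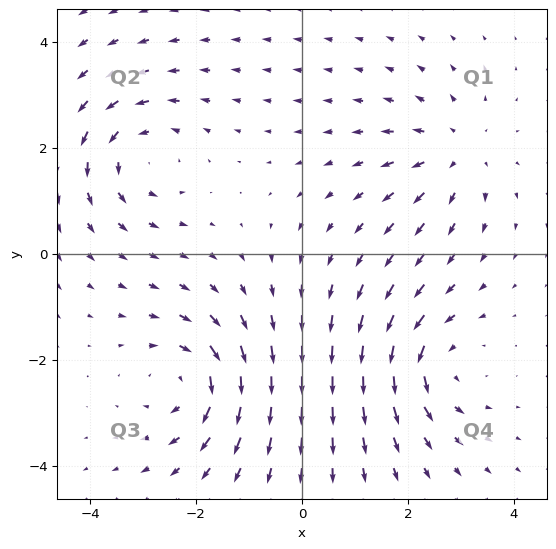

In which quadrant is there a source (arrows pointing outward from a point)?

Q1

The source sits at approximately (2.9, 1.9), which lies in quadrant Q1. The divergence there is about +3, positive as expected for a source.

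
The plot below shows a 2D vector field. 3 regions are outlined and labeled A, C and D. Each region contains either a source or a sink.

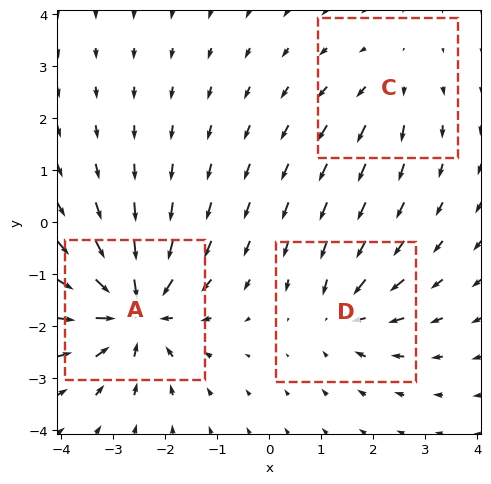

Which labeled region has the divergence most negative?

Divergence at each region's feature centre — A: about -6, C: about +2, D: about -3. Region A is most negative.

A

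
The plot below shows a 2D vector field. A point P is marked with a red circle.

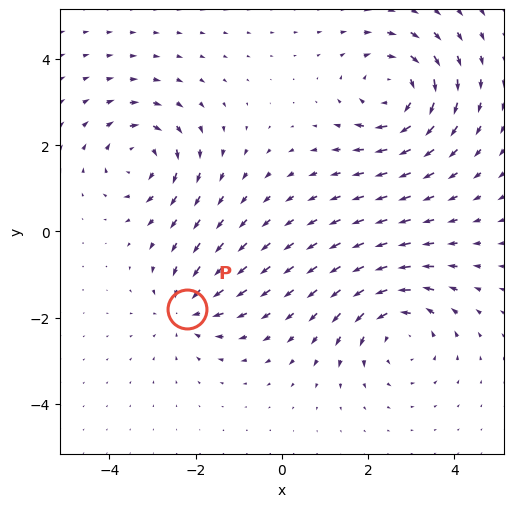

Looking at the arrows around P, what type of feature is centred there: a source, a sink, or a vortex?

At P (-2.2, -1.8) the arrows converge inward. Divergence about -4, curl ≈0 — negative divergence with near-zero curl is a sink.

sink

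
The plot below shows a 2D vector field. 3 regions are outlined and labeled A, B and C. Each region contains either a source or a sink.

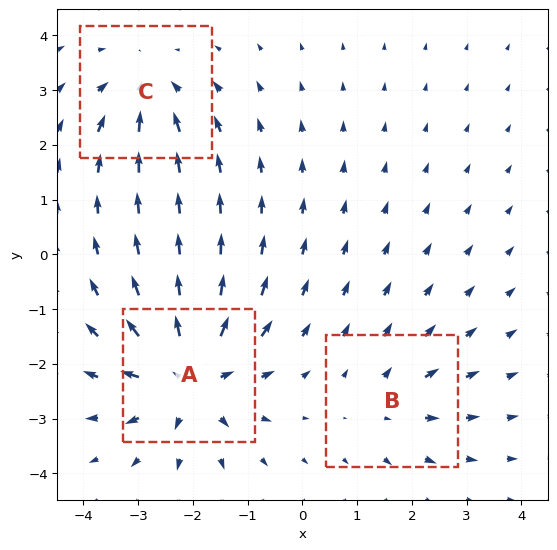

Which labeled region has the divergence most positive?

Divergence at each region's feature centre — A: about +5, B: about +2, C: about -3. Region A is most positive.

A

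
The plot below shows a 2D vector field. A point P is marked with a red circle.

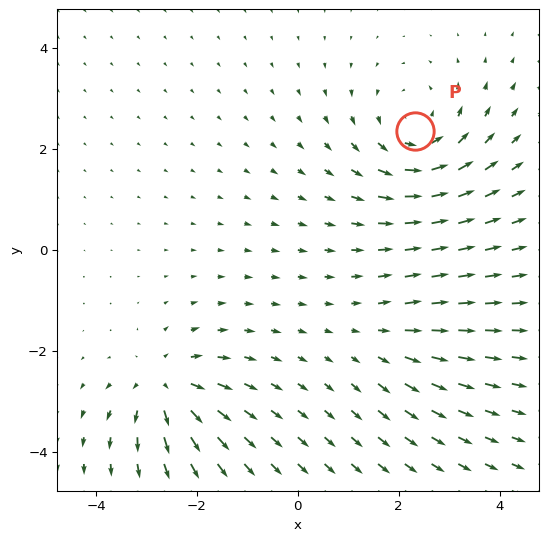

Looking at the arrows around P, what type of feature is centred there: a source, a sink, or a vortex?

vortex

At P (2.3, 2.4) the arrows circulate counterclockwise. Divergence ≈0, curl about +4 — near-zero divergence with nonzero curl is a vortex.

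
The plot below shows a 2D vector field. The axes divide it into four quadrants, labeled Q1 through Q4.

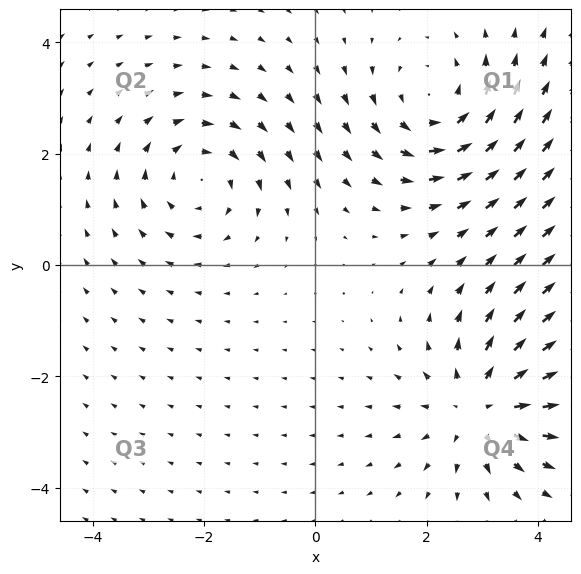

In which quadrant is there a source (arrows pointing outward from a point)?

The source sits at approximately (3.0, -2.6), which lies in quadrant Q4. The divergence there is about +4, positive as expected for a source.

Q4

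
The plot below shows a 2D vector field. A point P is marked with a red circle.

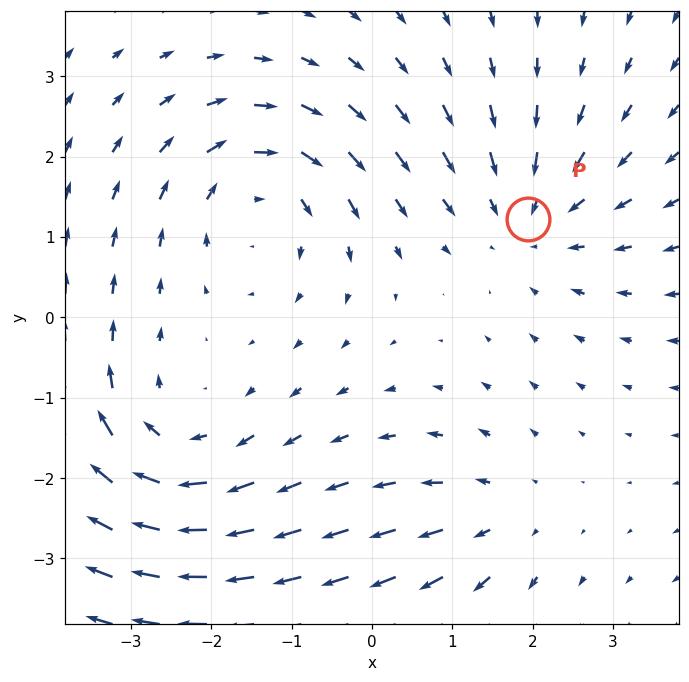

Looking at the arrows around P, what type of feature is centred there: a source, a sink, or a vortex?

At P (1.9, 1.2) the arrows converge inward. Divergence about -3, curl ≈0 — negative divergence with near-zero curl is a sink.

sink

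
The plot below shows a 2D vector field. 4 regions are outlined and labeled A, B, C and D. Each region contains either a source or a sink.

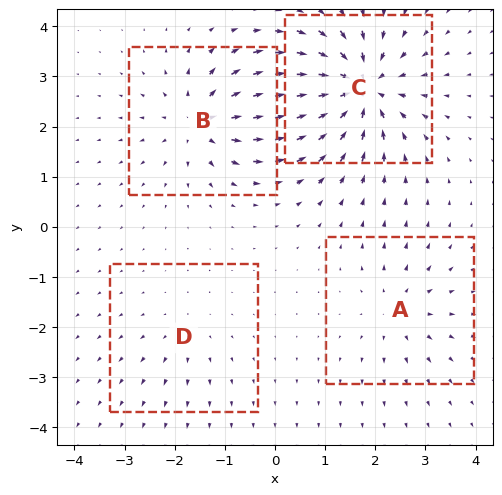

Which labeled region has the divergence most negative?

C

Divergence at each region's feature centre — A: about +4, B: about +6, C: about -9, D: about +2. Region C is most negative.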